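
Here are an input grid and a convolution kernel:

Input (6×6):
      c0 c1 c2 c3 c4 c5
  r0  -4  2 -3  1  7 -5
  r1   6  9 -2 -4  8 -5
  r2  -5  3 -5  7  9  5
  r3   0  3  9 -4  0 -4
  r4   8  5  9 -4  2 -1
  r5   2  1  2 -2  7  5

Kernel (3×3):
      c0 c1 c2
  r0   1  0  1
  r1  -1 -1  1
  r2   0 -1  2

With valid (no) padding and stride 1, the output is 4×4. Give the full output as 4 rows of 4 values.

Output[0,0]: The receptive field on the input at this output position is [-4 2 -3 / 6 9 -2 / -5 3 -5]. Elementwise product with the kernel and sum: -4·1 + -3·1 + 6·-1 + 9·-1 + -2·1 + 3·-1 + -5·2.
Output[0,1]: The receptive field on the input at this output position is [2 -3 1 / 9 -2 -4 / 3 -5 7]. Elementwise product with the kernel and sum: 2·1 + 1·1 + 9·-1 + -2·-1 + -4·1 + -5·-1 + 7·2.

-37 11 29 -12
16 -3 17 -28
9 -23 7 8
8 -25 22 -4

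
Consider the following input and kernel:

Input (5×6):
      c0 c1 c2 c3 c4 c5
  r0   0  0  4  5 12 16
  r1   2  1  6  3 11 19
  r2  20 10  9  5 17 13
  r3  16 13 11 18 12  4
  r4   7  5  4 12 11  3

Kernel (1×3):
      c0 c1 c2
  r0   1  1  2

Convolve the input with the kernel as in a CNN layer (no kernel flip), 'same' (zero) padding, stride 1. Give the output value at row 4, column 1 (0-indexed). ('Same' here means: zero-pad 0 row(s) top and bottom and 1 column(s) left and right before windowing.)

The receptive field on the zero-padded input at this output position is [7 5 4]. Elementwise product with the kernel and sum: 7·1 + 5·1 + 4·2.

20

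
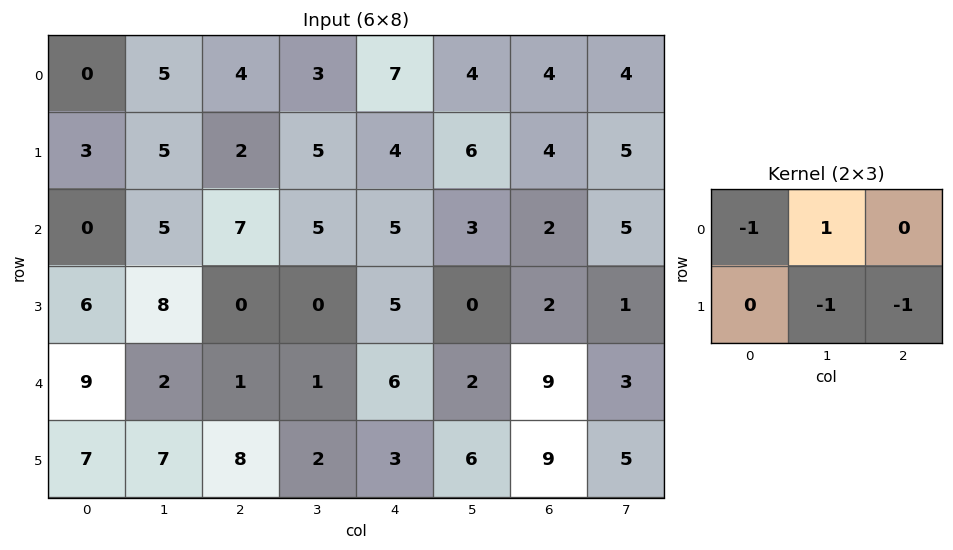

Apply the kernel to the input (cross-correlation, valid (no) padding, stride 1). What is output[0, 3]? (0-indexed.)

The receptive field on the input at this output position is [3 7 4 / 5 4 6]. Elementwise product with the kernel and sum: 3·-1 + 7·1 + 4·-1 + 6·-1.

-6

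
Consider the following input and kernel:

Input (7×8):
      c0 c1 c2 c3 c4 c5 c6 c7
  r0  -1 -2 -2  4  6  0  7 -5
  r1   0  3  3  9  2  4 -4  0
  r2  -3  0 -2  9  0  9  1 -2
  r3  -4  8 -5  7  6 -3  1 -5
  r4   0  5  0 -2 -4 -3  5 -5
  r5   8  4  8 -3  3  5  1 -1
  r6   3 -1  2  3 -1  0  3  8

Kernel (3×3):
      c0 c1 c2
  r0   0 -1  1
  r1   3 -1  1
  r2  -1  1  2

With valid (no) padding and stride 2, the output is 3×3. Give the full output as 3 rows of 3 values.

Output[0,0]: The receptive field on the input at this output position is [-1 -2 -2 / 0 3 3 / -3 0 -2]. Elementwise product with the kernel and sum: -2·-1 + -2·1 + 0·3 + 3·-1 + 3·1 + -3·-1 + 0·1 + -2·2.
Output[0,1]: The receptive field on the input at this output position is [-2 4 6 / 3 9 2 / -2 9 0]. Elementwise product with the kernel and sum: 4·-1 + 6·1 + 3·3 + 9·-1 + 2·1 + -2·-1 + 9·1 + 0·2.

-1 15 16
-22 -35 25
23 27 20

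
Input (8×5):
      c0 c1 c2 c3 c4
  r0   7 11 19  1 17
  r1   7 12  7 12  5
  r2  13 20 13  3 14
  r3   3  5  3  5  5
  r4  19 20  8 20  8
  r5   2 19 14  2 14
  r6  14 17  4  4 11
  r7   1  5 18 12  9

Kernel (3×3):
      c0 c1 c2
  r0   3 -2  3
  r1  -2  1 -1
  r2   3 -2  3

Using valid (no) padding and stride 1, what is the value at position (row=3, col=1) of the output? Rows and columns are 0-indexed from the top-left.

7

The receptive field on the input at this output position is [5 3 5 / 20 8 20 / 19 14 2]. Elementwise product with the kernel and sum: 5·3 + 3·-2 + 5·3 + 20·-2 + 8·1 + 20·-1 + 19·3 + 14·-2 + 2·3.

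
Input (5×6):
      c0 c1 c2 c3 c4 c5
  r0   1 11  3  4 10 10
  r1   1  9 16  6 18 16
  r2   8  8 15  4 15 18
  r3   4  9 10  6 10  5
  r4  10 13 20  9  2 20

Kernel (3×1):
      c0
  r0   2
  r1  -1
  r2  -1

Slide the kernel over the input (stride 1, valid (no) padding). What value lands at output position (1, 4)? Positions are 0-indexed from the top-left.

11

The receptive field on the input at this output position is [18 / 15 / 10]. Elementwise product with the kernel and sum: 18·2 + 15·-1 + 10·-1.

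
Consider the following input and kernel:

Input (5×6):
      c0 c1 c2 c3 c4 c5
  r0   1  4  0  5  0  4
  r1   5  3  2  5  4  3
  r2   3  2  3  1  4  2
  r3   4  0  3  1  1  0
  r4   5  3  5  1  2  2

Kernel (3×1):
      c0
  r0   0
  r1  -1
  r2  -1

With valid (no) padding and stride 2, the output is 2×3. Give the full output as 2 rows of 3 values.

Output[0,0]: The receptive field on the input at this output position is [1 / 5 / 3]. Elementwise product with the kernel and sum: 5·-1 + 3·-1.
Output[0,1]: The receptive field on the input at this output position is [0 / 2 / 3]. Elementwise product with the kernel and sum: 2·-1 + 3·-1.

-8 -5 -8
-9 -8 -3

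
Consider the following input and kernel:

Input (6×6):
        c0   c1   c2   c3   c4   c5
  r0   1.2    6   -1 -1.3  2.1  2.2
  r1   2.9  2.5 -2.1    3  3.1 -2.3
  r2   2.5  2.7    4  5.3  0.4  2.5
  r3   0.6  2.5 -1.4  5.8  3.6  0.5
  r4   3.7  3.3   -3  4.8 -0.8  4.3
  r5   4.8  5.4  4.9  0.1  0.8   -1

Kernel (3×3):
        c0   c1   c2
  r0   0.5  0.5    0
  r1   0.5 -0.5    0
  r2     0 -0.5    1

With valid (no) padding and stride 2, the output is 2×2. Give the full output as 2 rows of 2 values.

6.45 -5.95
-3 -2.15

Output[0,0]: The receptive field on the input at this output position is [1.2 6 -1 / 2.9 2.5 -2.1 / 2.5 2.7 4]. Elementwise product with the kernel and sum: 1.2·0.5 + 6·0.5 + 2.9·0.5 + 2.5·-0.5 + 2.7·-0.5 + 4·1.
Output[0,1]: The receptive field on the input at this output position is [-1 -1.3 2.1 / -2.1 3 3.1 / 4 5.3 0.4]. Elementwise product with the kernel and sum: -1·0.5 + -1.3·0.5 + -2.1·0.5 + 3·-0.5 + 5.3·-0.5 + 0.4·1.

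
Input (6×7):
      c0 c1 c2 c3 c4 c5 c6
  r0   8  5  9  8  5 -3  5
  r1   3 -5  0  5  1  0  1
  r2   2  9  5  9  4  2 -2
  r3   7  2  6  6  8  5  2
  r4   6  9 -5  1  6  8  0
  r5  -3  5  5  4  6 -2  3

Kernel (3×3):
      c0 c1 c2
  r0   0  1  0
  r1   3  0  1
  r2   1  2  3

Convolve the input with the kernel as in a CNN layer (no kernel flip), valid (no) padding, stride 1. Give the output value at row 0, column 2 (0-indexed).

44

The receptive field on the input at this output position is [9 8 5 / 0 5 1 / 5 9 4]. Elementwise product with the kernel and sum: 8·1 + 0·3 + 1·1 + 5·1 + 9·2 + 4·3.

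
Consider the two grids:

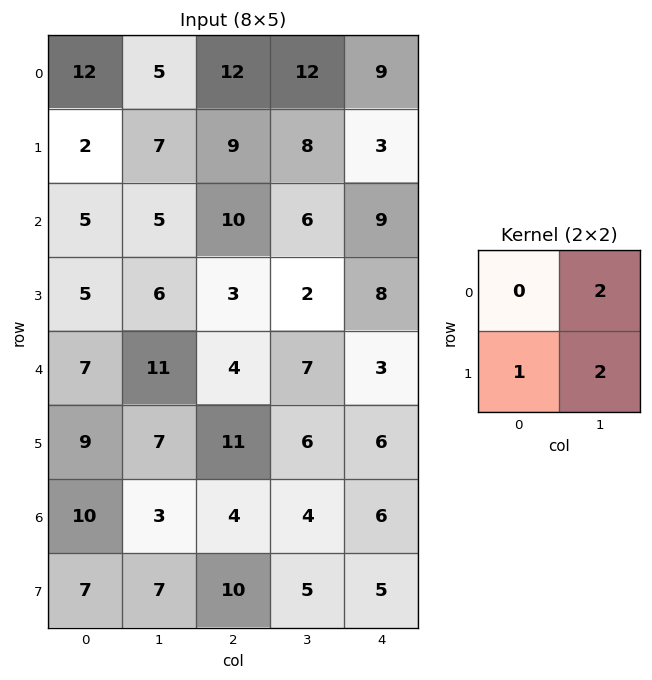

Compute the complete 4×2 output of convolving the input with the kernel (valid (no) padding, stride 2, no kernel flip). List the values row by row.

Output[0,0]: The receptive field on the input at this output position is [12 5 / 2 7]. Elementwise product with the kernel and sum: 5·2 + 2·1 + 7·2.
Output[0,1]: The receptive field on the input at this output position is [12 12 / 9 8]. Elementwise product with the kernel and sum: 12·2 + 9·1 + 8·2.

26 49
27 19
45 37
27 28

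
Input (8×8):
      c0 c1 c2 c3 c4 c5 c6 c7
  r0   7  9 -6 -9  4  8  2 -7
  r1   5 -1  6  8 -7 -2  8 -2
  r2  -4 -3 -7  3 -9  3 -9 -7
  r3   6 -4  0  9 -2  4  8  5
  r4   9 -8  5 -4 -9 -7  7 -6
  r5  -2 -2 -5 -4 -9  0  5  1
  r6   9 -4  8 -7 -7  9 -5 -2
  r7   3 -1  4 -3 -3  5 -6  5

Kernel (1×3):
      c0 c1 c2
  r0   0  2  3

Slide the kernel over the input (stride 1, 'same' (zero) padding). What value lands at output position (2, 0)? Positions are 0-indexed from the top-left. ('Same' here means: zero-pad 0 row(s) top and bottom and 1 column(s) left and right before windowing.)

The receptive field on the zero-padded input at this output position is [0 -4 -3]. Elementwise product with the kernel and sum: -4·2 + -3·3.

-17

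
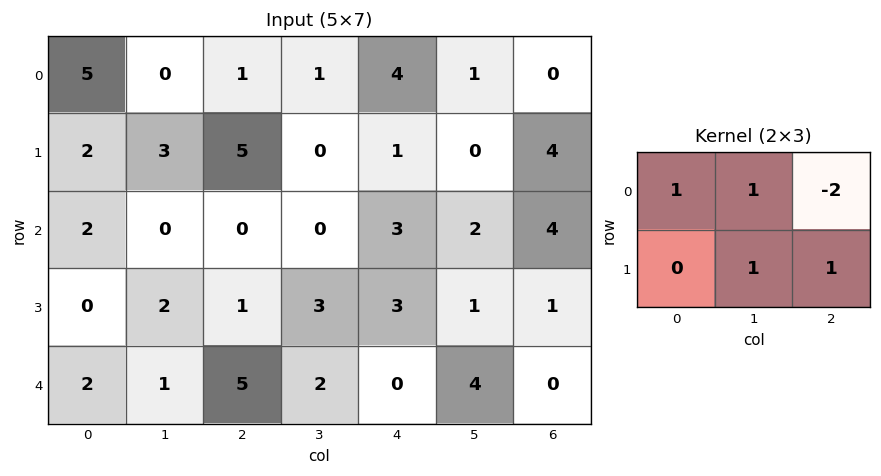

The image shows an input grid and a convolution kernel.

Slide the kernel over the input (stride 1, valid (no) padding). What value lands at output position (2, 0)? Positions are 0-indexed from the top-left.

5

The receptive field on the input at this output position is [2 0 0 / 0 2 1]. Elementwise product with the kernel and sum: 2·1 + 0·1 + 0·-2 + 2·1 + 1·1.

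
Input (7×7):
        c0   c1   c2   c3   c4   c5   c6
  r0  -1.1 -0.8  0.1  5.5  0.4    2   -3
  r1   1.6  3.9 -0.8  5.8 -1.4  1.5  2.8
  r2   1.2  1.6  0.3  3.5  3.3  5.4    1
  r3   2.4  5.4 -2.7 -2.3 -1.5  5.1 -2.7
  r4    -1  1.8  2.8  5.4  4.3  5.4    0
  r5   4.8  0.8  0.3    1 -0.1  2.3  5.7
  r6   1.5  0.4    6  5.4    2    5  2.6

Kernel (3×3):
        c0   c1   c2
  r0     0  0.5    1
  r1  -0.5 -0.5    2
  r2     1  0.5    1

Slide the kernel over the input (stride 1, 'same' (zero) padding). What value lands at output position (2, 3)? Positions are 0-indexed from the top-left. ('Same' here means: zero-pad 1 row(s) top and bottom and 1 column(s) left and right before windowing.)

0.85

The receptive field on the zero-padded input at this output position is [-0.8 5.8 -1.4 / 0.3 3.5 3.3 / -2.7 -2.3 -1.5]. Elementwise product with the kernel and sum: 5.8·0.5 + -1.4·1 + 0.3·-0.5 + 3.5·-0.5 + 3.3·2 + -2.7·1 + -2.3·0.5 + -1.5·1.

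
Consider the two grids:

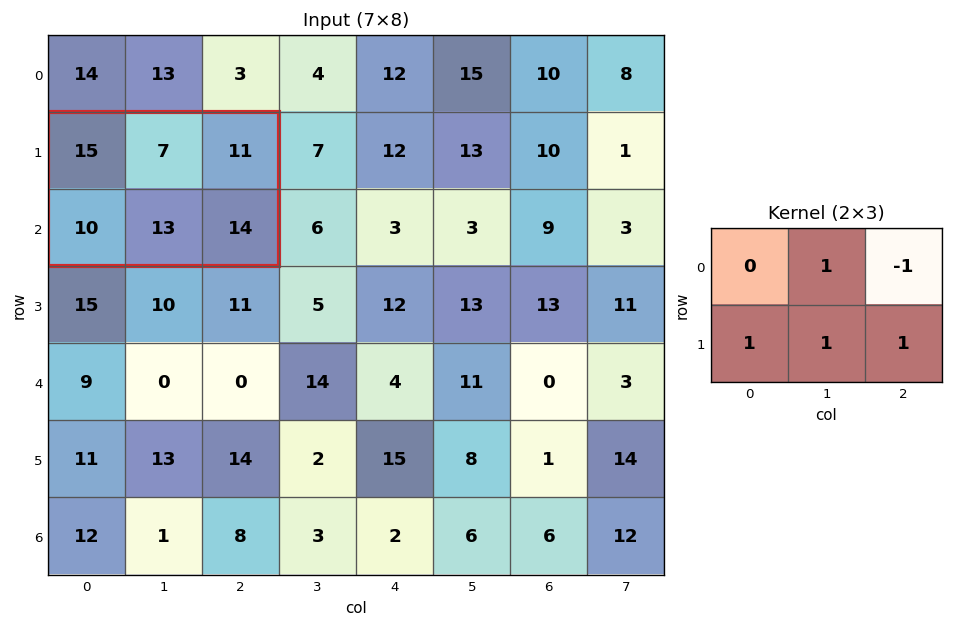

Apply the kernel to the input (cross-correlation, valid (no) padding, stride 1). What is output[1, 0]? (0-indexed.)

33

The receptive field on the input at this output position is [15 7 11 / 10 13 14]. Elementwise product with the kernel and sum: 7·1 + 11·-1 + 10·1 + 13·1 + 14·1.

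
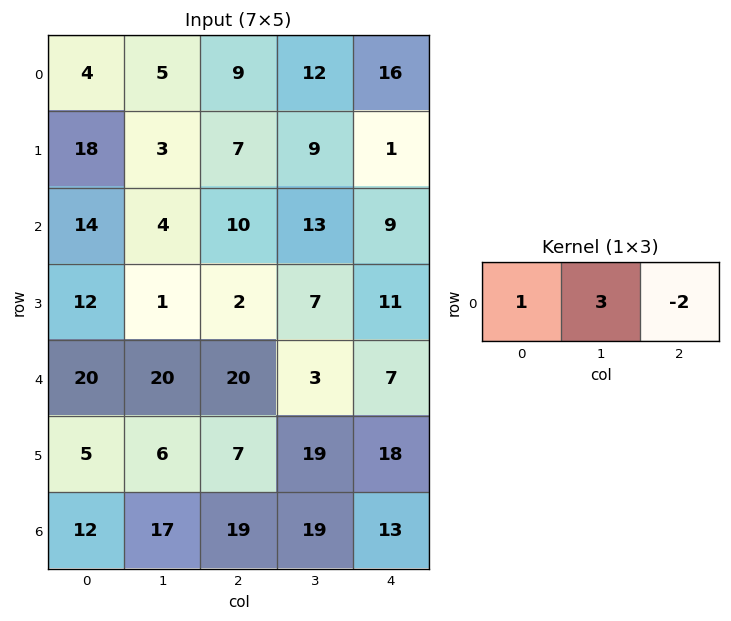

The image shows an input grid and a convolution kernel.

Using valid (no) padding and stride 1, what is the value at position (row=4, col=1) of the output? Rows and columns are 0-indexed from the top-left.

74

The receptive field on the input at this output position is [20 20 3]. Elementwise product with the kernel and sum: 20·1 + 20·3 + 3·-2.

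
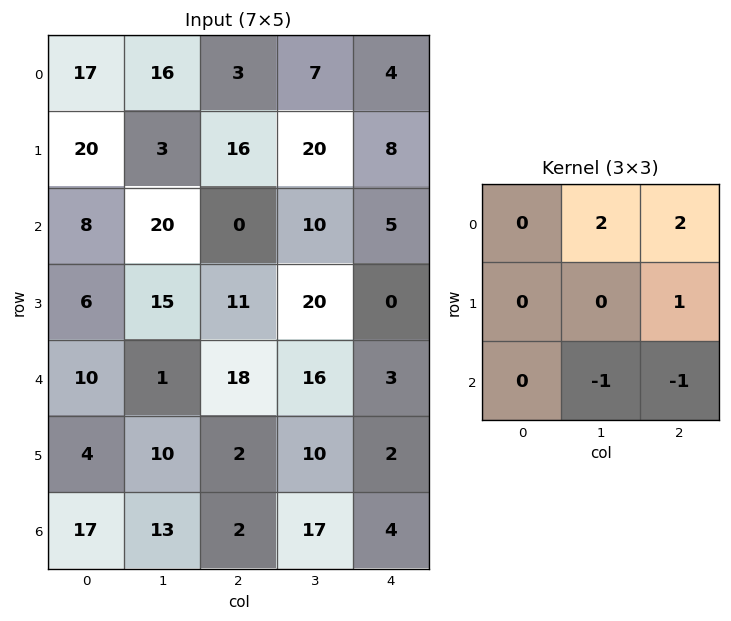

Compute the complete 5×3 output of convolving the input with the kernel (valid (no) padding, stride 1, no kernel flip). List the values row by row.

Output[0,0]: The receptive field on the input at this output position is [17 16 3 / 20 3 16 / 8 20 0]. Elementwise product with the kernel and sum: 16·2 + 3·2 + 16·1 + 20·-1 + 0·-1.

34 30 15
12 51 41
32 6 11
58 66 31
25 59 19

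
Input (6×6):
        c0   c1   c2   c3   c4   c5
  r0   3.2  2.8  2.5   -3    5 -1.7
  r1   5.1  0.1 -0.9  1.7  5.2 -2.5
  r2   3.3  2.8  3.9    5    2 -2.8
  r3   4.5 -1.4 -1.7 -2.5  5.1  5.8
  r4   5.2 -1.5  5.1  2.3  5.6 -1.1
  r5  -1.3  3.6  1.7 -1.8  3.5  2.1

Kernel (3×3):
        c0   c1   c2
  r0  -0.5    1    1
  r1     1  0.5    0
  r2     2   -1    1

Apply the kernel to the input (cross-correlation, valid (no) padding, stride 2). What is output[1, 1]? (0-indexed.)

15.6

The receptive field on the input at this output position is [3.9 5 2 / -1.7 -2.5 5.1 / 5.1 2.3 5.6]. Elementwise product with the kernel and sum: 3.9·-0.5 + 5·1 + 2·1 + -1.7·1 + -2.5·0.5 + 5.1·2 + 2.3·-1 + 5.6·1.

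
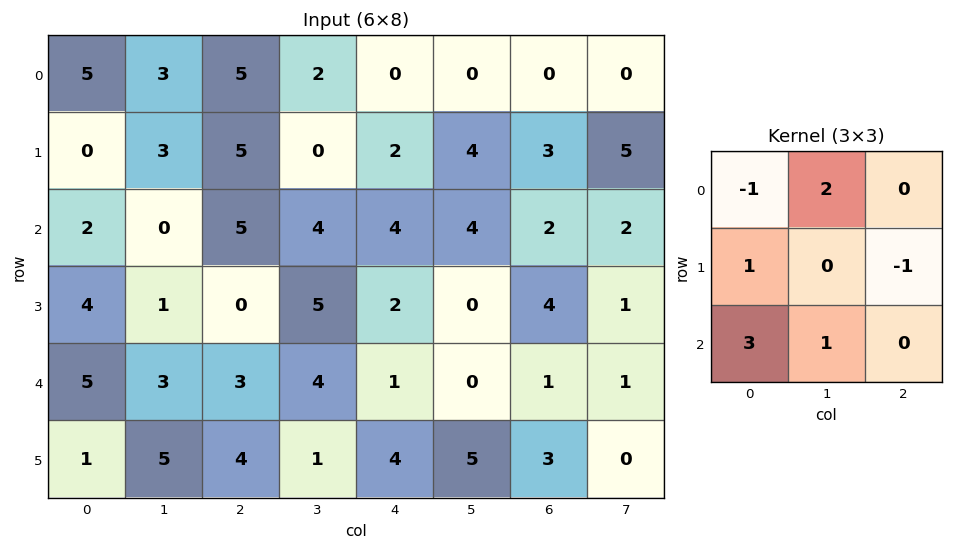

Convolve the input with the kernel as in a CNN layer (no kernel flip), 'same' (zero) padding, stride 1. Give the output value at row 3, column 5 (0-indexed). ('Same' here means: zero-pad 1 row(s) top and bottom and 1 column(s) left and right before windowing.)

5

The receptive field on the zero-padded input at this output position is [4 4 2 / 2 0 4 / 1 0 1]. Elementwise product with the kernel and sum: 4·-1 + 4·2 + 2·1 + 4·-1 + 1·3 + 0·1.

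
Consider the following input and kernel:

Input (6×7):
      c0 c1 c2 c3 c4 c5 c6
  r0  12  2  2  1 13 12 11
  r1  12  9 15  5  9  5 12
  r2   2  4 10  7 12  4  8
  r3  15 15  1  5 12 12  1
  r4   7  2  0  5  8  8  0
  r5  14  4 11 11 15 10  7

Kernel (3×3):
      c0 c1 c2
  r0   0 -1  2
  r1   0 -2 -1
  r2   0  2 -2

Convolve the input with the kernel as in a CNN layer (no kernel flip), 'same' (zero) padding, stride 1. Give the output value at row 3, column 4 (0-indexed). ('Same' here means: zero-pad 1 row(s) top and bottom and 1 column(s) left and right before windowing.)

The receptive field on the zero-padded input at this output position is [7 12 4 / 5 12 12 / 5 8 8]. Elementwise product with the kernel and sum: 12·-1 + 4·2 + 12·-2 + 12·-1 + 8·2 + 8·-2.

-40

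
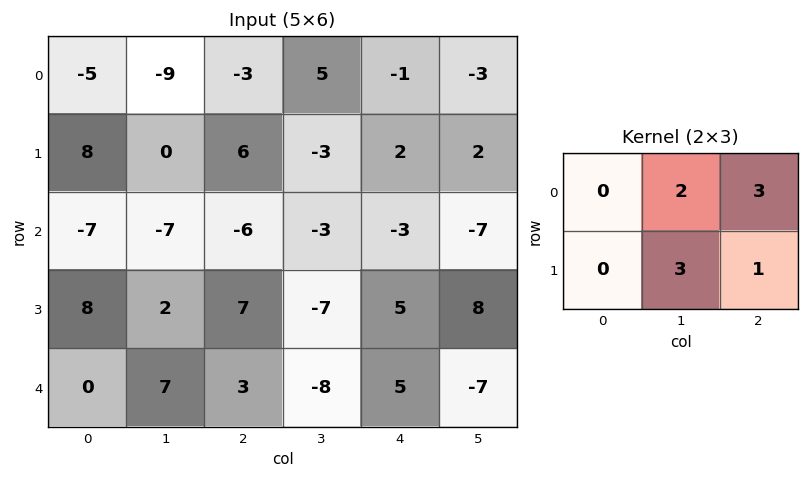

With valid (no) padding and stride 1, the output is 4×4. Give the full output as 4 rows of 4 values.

-21 24 0 -3
-9 -18 -12 -6
-19 -7 -31 -4
49 -6 -18 42

Output[0,0]: The receptive field on the input at this output position is [-5 -9 -3 / 8 0 6]. Elementwise product with the kernel and sum: -9·2 + -3·3 + 0·3 + 6·1.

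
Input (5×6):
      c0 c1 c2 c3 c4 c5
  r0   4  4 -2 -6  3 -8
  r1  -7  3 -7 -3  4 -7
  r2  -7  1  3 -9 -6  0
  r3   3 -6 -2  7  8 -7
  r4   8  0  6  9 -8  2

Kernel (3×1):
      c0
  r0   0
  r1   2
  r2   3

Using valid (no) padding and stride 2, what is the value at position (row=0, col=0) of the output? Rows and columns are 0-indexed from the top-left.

-35

The receptive field on the input at this output position is [4 / -7 / -7]. Elementwise product with the kernel and sum: -7·2 + -7·3.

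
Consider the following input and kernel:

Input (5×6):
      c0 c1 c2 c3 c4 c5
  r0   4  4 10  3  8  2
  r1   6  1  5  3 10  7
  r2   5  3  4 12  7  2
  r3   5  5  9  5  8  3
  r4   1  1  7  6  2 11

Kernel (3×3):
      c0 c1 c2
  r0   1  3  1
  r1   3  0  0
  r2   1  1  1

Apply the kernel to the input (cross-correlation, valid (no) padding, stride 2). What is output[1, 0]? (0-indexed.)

The receptive field on the input at this output position is [5 3 4 / 5 5 9 / 1 1 7]. Elementwise product with the kernel and sum: 5·1 + 3·3 + 4·1 + 5·3 + 1·1 + 1·1 + 7·1.

42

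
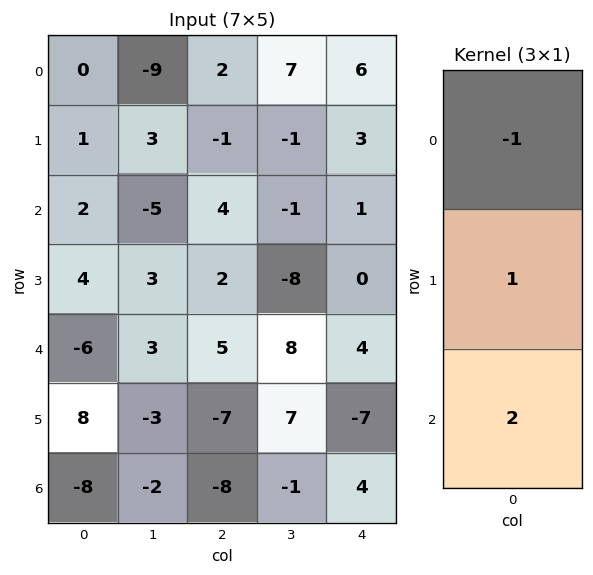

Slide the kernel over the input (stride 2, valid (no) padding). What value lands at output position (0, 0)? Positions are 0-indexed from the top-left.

The receptive field on the input at this output position is [0 / 1 / 2]. Elementwise product with the kernel and sum: 0·-1 + 1·1 + 2·2.

5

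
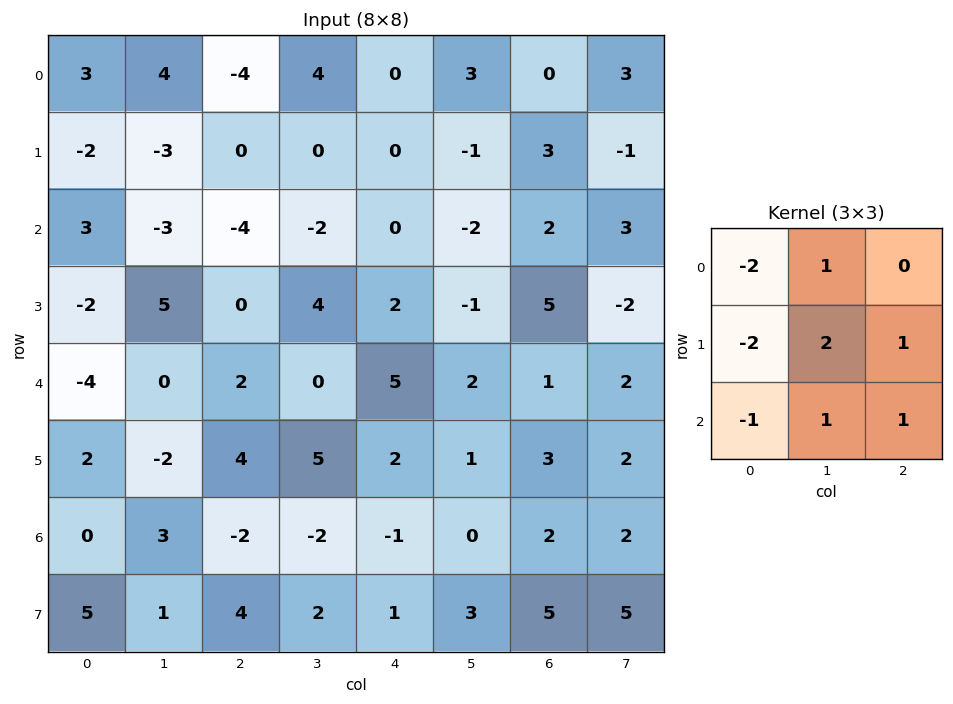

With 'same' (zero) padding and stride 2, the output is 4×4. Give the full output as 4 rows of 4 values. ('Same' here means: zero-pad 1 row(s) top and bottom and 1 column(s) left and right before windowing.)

5 -9 -6 0
4 1 -1 20
-10 5 4 11
11 1 -4 14

Output[0,0]: The receptive field on the zero-padded input at this output position is [0 0 0 / 0 3 4 / 0 -2 -3]. Elementwise product with the kernel and sum: 0·-2 + 0·1 + 0·-2 + 3·2 + 4·1 + 0·-1 + -2·1 + -3·1.
Output[0,1]: The receptive field on the zero-padded input at this output position is [0 0 0 / 4 -4 4 / -3 0 0]. Elementwise product with the kernel and sum: 0·-2 + 0·1 + 4·-2 + -4·2 + 4·1 + -3·-1 + 0·1 + 0·1.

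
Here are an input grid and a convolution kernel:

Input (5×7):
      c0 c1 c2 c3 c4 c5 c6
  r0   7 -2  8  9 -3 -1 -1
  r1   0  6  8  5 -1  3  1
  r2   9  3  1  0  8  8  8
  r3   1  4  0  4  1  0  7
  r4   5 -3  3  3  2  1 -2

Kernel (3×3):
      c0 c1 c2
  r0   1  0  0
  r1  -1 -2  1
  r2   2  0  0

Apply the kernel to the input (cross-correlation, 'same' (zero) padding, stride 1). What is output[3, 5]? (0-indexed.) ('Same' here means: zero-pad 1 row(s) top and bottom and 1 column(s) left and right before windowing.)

18

The receptive field on the zero-padded input at this output position is [8 8 8 / 1 0 7 / 2 1 -2]. Elementwise product with the kernel and sum: 8·1 + 1·-1 + 0·-2 + 7·1 + 2·2.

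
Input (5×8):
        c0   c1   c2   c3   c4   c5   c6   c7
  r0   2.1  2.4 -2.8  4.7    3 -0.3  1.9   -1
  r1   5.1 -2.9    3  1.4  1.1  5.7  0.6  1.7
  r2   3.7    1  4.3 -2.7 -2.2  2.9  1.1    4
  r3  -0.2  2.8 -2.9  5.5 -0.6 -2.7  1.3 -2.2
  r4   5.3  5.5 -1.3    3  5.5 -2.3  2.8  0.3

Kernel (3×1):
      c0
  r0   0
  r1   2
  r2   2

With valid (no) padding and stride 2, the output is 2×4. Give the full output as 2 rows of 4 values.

17.6 14.6 -2.2 3.4
10.2 -8.4 9.8 8.2

Output[0,0]: The receptive field on the input at this output position is [2.1 / 5.1 / 3.7]. Elementwise product with the kernel and sum: 5.1·2 + 3.7·2.
Output[0,1]: The receptive field on the input at this output position is [-2.8 / 3 / 4.3]. Elementwise product with the kernel and sum: 3·2 + 4.3·2.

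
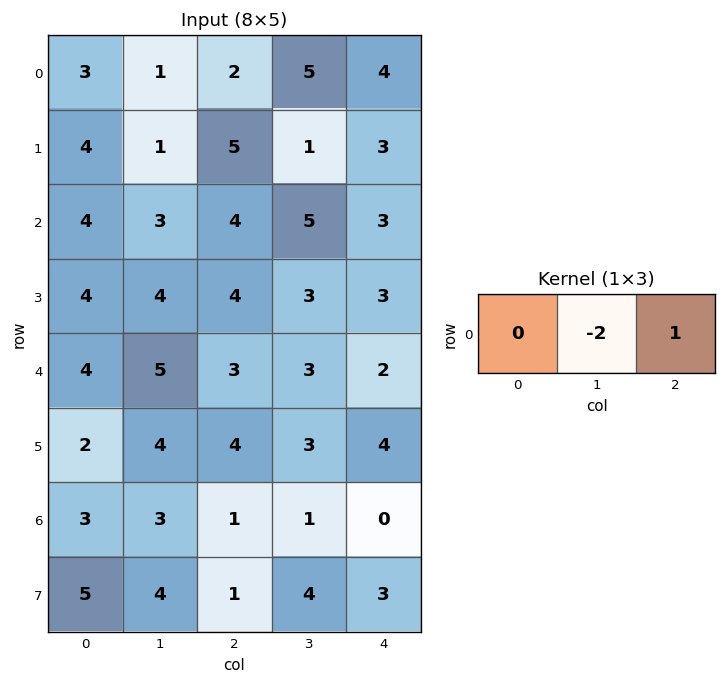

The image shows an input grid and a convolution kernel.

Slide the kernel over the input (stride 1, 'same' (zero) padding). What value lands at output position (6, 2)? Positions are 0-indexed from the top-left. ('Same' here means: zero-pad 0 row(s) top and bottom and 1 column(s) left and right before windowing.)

-1

The receptive field on the zero-padded input at this output position is [3 1 1]. Elementwise product with the kernel and sum: 1·-2 + 1·1.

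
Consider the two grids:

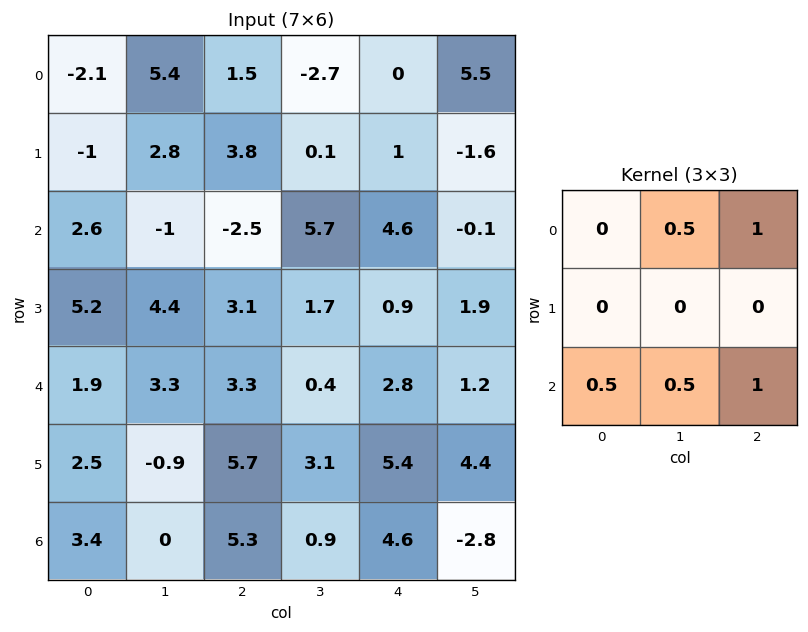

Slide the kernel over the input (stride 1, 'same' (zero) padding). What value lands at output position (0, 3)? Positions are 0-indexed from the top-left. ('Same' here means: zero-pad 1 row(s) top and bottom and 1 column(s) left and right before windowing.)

2.95

The receptive field on the zero-padded input at this output position is [0 0 0 / 1.5 -2.7 0 / 3.8 0.1 1]. Elementwise product with the kernel and sum: 0·0.5 + 0·1 + 3.8·0.5 + 0.1·0.5 + 1·1.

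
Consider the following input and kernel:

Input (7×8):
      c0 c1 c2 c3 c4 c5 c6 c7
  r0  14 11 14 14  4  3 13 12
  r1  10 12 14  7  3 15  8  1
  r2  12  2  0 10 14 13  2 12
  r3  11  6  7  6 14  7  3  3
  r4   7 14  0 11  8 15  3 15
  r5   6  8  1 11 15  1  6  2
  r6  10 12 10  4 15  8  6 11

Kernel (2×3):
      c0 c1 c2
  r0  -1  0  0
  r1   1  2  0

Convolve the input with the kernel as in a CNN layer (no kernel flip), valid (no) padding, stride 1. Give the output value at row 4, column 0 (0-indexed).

The receptive field on the input at this output position is [7 14 0 / 6 8 1]. Elementwise product with the kernel and sum: 7·-1 + 6·1 + 8·2.

15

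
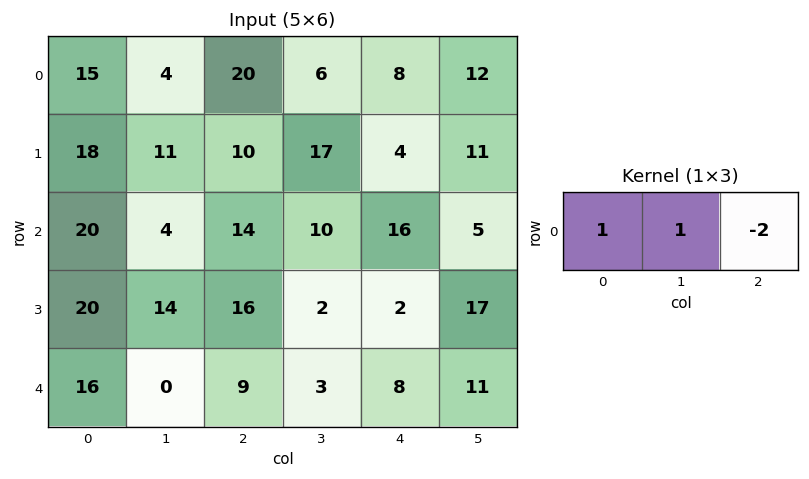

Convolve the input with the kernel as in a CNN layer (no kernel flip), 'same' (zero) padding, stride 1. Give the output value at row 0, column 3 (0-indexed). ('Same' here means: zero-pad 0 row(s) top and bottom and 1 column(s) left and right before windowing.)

The receptive field on the zero-padded input at this output position is [20 6 8]. Elementwise product with the kernel and sum: 20·1 + 6·1 + 8·-2.

10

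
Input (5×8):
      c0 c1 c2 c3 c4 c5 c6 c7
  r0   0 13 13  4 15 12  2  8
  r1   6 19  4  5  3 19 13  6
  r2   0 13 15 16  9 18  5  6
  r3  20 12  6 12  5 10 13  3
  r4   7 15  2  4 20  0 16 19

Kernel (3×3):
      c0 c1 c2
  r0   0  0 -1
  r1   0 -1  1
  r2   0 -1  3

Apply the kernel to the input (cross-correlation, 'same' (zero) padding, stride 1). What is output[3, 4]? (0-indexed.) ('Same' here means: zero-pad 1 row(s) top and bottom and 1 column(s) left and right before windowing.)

-33

The receptive field on the zero-padded input at this output position is [16 9 18 / 12 5 10 / 4 20 0]. Elementwise product with the kernel and sum: 18·-1 + 5·-1 + 10·1 + 20·-1 + 0·3.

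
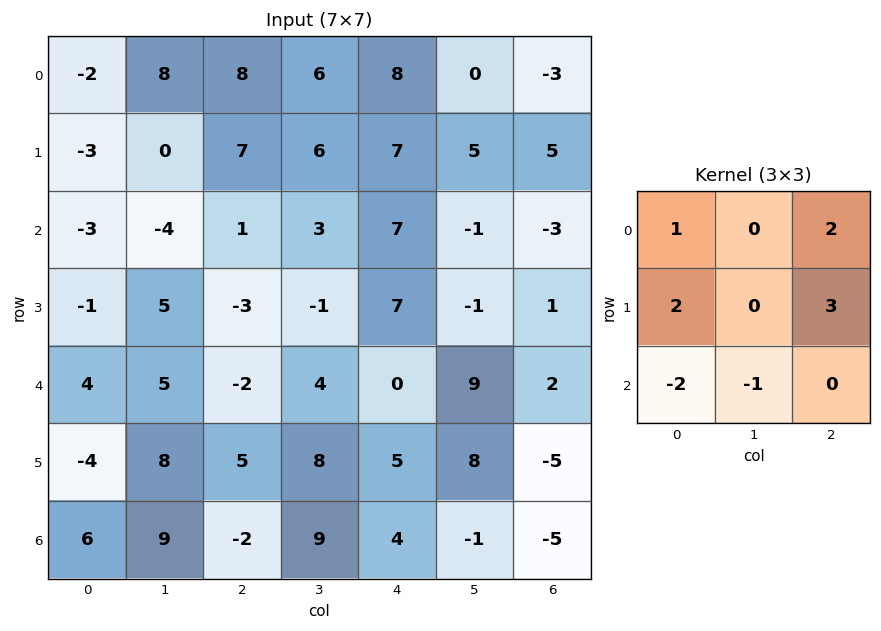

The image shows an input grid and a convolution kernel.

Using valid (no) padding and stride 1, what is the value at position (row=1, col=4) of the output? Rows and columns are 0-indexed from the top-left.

The receptive field on the input at this output position is [7 5 5 / 7 -1 -3 / 7 -1 1]. Elementwise product with the kernel and sum: 7·1 + 5·2 + 7·2 + -3·3 + 7·-2 + -1·-1.

9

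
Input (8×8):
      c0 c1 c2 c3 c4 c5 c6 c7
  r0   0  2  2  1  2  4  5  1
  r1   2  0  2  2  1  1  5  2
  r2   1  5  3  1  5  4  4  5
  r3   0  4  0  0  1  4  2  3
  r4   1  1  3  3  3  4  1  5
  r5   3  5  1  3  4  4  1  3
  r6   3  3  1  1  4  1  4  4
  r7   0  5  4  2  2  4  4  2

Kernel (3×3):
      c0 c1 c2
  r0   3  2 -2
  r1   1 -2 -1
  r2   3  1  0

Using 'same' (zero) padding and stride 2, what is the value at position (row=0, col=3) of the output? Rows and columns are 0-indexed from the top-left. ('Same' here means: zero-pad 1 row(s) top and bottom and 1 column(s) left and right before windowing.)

The receptive field on the zero-padded input at this output position is [0 0 0 / 4 5 1 / 1 5 2]. Elementwise product with the kernel and sum: 0·3 + 0·2 + 0·-2 + 4·1 + 5·-2 + 1·-1 + 1·3 + 5·1.

1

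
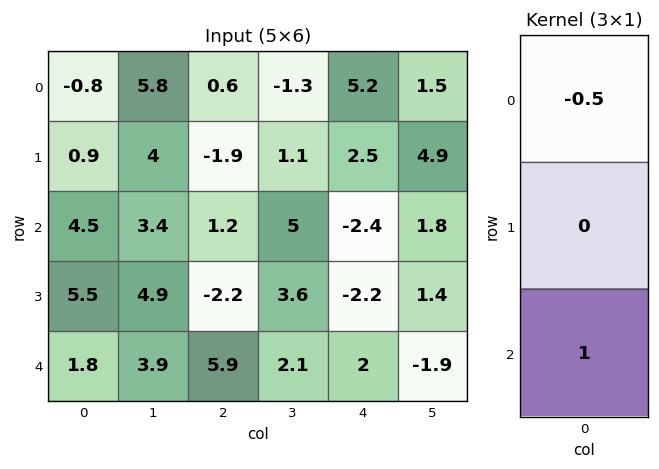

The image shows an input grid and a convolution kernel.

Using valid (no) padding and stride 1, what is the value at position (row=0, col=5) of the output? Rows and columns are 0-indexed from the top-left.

1.05

The receptive field on the input at this output position is [1.5 / 4.9 / 1.8]. Elementwise product with the kernel and sum: 1.5·-0.5 + 1.8·1.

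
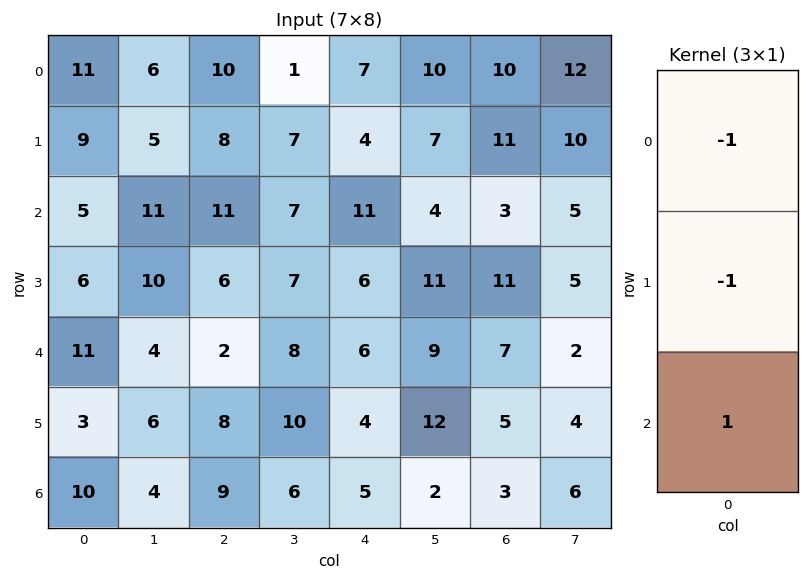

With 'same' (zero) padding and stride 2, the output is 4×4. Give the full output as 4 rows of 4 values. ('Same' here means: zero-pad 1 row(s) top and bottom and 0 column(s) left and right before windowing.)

Output[0,0]: The receptive field on the zero-padded input at this output position is [0 / 11 / 9]. Elementwise product with the kernel and sum: 0·-1 + 11·-1 + 9·1.
Output[0,1]: The receptive field on the zero-padded input at this output position is [0 / 10 / 8]. Elementwise product with the kernel and sum: 0·-1 + 10·-1 + 8·1.

-2 -2 -3 1
-8 -13 -9 -3
-14 0 -8 -13
-13 -17 -9 -8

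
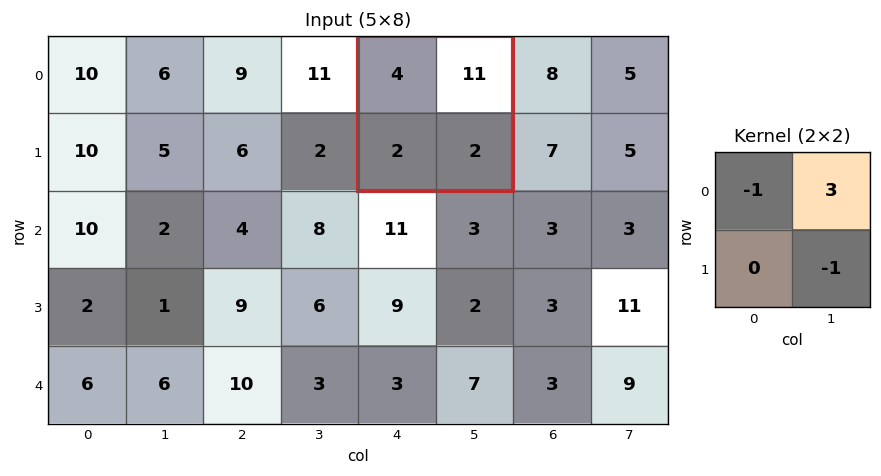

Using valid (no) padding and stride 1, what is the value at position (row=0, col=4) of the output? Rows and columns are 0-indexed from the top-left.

27

The receptive field on the input at this output position is [4 11 / 2 2]. Elementwise product with the kernel and sum: 4·-1 + 11·3 + 2·-1.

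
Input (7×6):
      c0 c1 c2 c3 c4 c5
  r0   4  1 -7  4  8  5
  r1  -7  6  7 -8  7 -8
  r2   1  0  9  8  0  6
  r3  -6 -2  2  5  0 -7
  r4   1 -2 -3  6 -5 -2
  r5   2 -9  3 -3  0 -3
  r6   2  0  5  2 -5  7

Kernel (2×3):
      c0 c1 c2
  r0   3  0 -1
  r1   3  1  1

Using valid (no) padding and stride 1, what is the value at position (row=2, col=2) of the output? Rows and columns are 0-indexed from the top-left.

The receptive field on the input at this output position is [9 8 0 / 2 5 0]. Elementwise product with the kernel and sum: 9·3 + 0·-1 + 2·3 + 5·1 + 0·1.

38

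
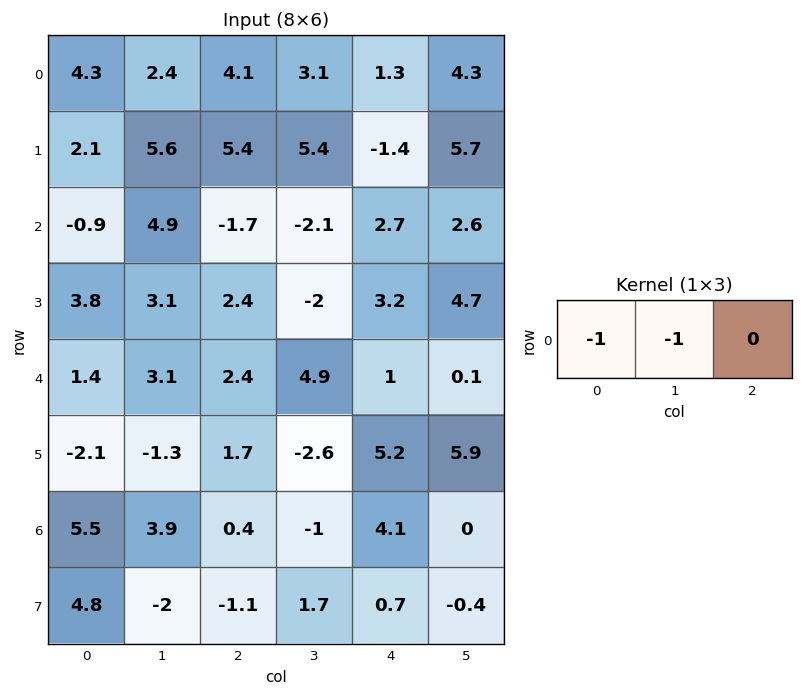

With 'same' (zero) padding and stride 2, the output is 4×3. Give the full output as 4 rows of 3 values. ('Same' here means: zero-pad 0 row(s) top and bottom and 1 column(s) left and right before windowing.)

Output[0,0]: The receptive field on the zero-padded input at this output position is [0 4.3 2.4]. Elementwise product with the kernel and sum: 0·-1 + 4.3·-1.
Output[0,1]: The receptive field on the zero-padded input at this output position is [2.4 4.1 3.1]. Elementwise product with the kernel and sum: 2.4·-1 + 4.1·-1.

-4.3 -6.5 -4.4
0.9 -3.2 -0.6
-1.4 -5.5 -5.9
-5.5 -4.3 -3.1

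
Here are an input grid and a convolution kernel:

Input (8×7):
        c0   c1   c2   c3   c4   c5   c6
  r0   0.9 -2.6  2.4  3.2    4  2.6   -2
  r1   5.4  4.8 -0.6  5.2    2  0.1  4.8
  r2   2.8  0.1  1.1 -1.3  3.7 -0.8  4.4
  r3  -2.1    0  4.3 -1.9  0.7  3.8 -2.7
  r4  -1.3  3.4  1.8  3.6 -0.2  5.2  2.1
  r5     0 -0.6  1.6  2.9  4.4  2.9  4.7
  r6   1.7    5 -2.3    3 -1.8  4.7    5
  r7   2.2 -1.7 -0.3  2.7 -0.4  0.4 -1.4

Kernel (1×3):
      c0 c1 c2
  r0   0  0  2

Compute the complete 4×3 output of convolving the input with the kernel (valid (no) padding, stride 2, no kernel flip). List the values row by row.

Output[0,0]: The receptive field on the input at this output position is [0.9 -2.6 2.4]. Elementwise product with the kernel and sum: 2.4·2.
Output[0,1]: The receptive field on the input at this output position is [2.4 3.2 4]. Elementwise product with the kernel and sum: 4·2.

4.8 8 -4
2.2 7.4 8.8
3.6 -0.4 4.2
-4.6 -3.6 10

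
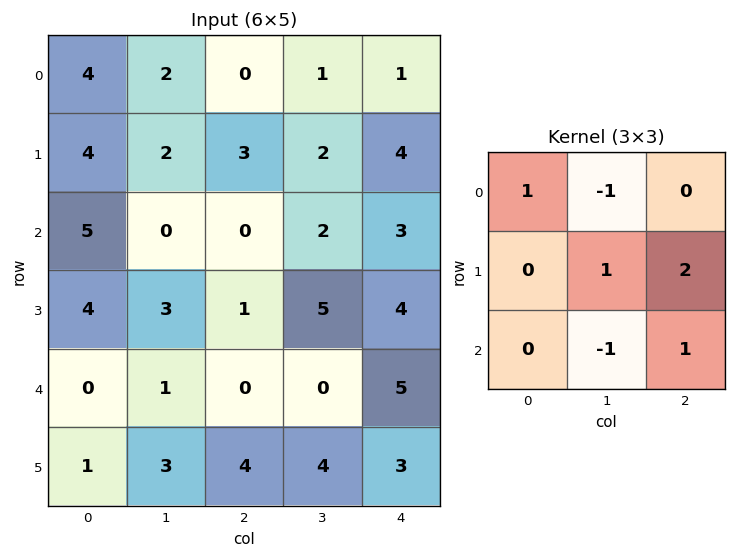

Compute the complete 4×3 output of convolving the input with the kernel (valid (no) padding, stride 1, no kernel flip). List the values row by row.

10 11 10
0 7 8
9 11 16
3 2 5

Output[0,0]: The receptive field on the input at this output position is [4 2 0 / 4 2 3 / 5 0 0]. Elementwise product with the kernel and sum: 4·1 + 2·-1 + 2·1 + 3·2 + 0·-1 + 0·1.
Output[0,1]: The receptive field on the input at this output position is [2 0 1 / 2 3 2 / 0 0 2]. Elementwise product with the kernel and sum: 2·1 + 0·-1 + 3·1 + 2·2 + 0·-1 + 2·1.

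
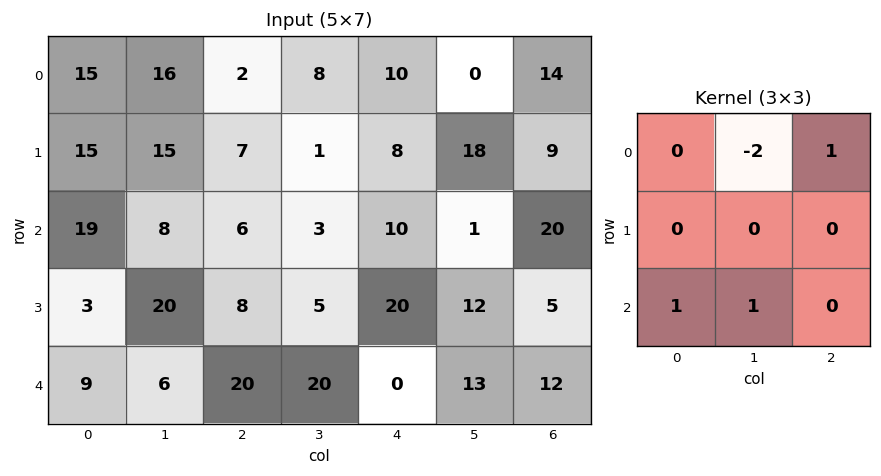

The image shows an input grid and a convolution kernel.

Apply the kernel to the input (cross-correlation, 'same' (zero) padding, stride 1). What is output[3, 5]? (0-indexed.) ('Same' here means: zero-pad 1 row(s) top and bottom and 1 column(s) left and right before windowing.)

The receptive field on the zero-padded input at this output position is [10 1 20 / 20 12 5 / 0 13 12]. Elementwise product with the kernel and sum: 1·-2 + 20·1 + 0·1 + 13·1.

31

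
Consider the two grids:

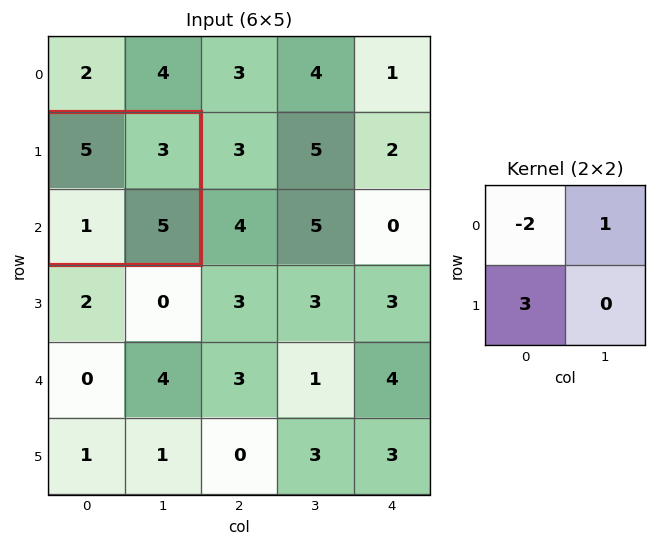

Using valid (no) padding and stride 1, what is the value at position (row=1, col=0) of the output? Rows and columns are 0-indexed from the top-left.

-4

The receptive field on the input at this output position is [5 3 / 1 5]. Elementwise product with the kernel and sum: 5·-2 + 3·1 + 1·3.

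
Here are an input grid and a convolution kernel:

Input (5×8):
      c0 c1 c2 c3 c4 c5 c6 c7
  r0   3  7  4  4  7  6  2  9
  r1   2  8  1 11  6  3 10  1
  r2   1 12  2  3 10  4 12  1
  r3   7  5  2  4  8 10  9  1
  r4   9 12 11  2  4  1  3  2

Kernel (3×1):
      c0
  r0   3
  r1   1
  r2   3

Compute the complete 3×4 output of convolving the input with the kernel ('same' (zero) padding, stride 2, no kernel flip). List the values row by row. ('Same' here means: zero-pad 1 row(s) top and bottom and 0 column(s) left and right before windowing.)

Output[0,0]: The receptive field on the zero-padded input at this output position is [0 / 3 / 2]. Elementwise product with the kernel and sum: 0·3 + 3·1 + 2·3.

9 7 25 32
28 11 52 69
30 17 28 30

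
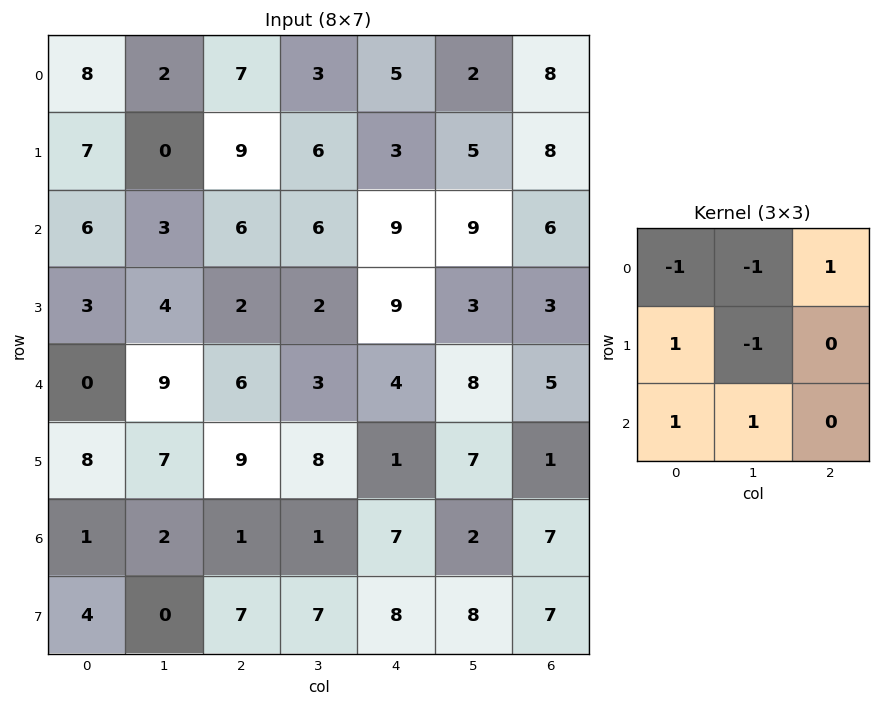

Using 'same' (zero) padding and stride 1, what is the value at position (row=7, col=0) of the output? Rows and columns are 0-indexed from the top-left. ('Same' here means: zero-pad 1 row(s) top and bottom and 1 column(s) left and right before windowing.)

The receptive field on the zero-padded input at this output position is [0 1 2 / 0 4 0 / 0 0 0]. Elementwise product with the kernel and sum: 0·-1 + 1·-1 + 2·1 + 0·1 + 4·-1 + 0·1 + 0·1.

-3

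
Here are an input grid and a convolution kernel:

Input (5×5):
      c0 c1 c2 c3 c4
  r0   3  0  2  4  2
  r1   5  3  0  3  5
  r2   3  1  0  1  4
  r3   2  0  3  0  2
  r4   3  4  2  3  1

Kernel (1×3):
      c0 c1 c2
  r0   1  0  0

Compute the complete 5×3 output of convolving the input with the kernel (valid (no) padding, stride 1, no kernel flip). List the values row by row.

3 0 2
5 3 0
3 1 0
2 0 3
3 4 2

Output[0,0]: The receptive field on the input at this output position is [3 0 2]. Elementwise product with the kernel and sum: 3·1.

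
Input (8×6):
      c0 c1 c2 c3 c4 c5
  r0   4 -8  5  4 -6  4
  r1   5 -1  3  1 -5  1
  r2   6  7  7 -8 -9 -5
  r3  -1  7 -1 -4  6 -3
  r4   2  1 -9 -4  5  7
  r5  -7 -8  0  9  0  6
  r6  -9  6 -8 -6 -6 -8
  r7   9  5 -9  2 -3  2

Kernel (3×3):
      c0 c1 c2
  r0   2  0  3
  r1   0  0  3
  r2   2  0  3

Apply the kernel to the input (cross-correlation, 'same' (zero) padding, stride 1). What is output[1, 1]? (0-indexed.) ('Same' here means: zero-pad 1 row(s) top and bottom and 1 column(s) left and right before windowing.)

The receptive field on the zero-padded input at this output position is [4 -8 5 / 5 -1 3 / 6 7 7]. Elementwise product with the kernel and sum: 4·2 + 5·3 + 3·3 + 6·2 + 7·3.

65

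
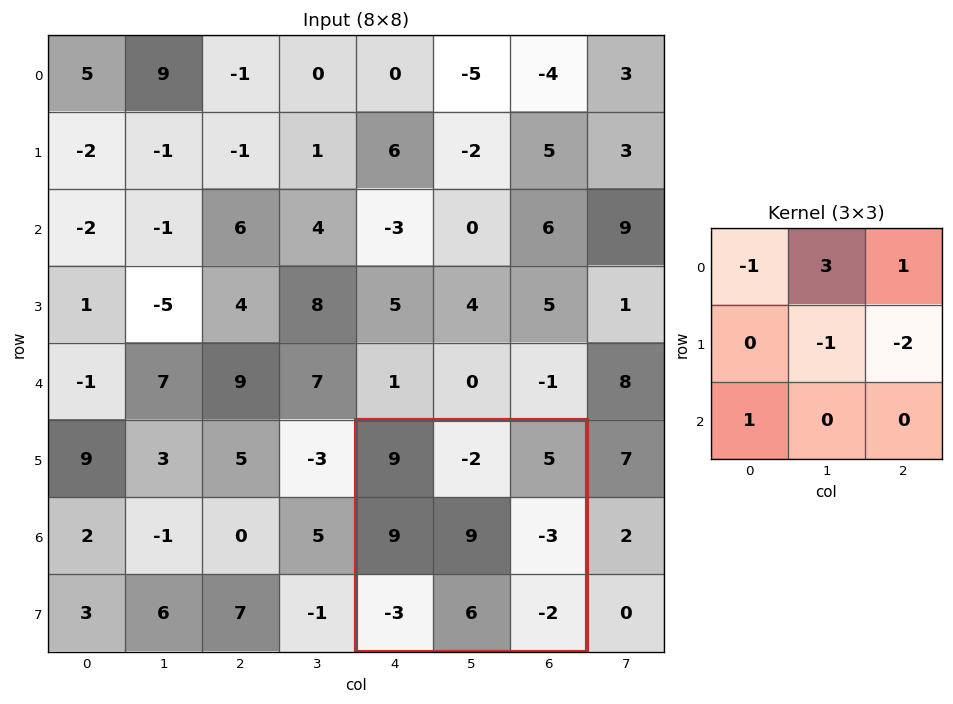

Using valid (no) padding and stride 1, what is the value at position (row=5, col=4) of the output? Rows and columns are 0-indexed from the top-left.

-16

The receptive field on the input at this output position is [9 -2 5 / 9 9 -3 / -3 6 -2]. Elementwise product with the kernel and sum: 9·-1 + -2·3 + 5·1 + 9·-1 + -3·-2 + -3·1.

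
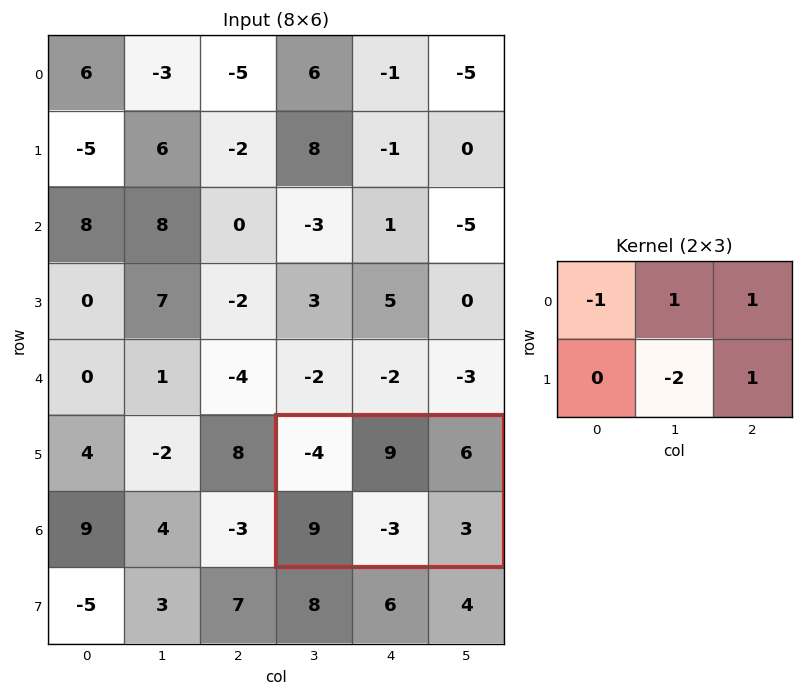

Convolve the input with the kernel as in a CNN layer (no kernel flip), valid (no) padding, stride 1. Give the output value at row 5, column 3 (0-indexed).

28

The receptive field on the input at this output position is [-4 9 6 / 9 -3 3]. Elementwise product with the kernel and sum: -4·-1 + 9·1 + 6·1 + -3·-2 + 3·1.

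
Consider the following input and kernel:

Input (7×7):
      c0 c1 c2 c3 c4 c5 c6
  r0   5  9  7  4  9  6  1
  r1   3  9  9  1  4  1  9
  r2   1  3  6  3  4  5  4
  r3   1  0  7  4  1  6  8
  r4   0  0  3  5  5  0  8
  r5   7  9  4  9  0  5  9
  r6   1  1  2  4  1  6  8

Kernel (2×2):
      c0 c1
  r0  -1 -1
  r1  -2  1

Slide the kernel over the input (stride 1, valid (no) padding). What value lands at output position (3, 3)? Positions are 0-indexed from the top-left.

-10

The receptive field on the input at this output position is [4 1 / 5 5]. Elementwise product with the kernel and sum: 4·-1 + 1·-1 + 5·-2 + 5·1.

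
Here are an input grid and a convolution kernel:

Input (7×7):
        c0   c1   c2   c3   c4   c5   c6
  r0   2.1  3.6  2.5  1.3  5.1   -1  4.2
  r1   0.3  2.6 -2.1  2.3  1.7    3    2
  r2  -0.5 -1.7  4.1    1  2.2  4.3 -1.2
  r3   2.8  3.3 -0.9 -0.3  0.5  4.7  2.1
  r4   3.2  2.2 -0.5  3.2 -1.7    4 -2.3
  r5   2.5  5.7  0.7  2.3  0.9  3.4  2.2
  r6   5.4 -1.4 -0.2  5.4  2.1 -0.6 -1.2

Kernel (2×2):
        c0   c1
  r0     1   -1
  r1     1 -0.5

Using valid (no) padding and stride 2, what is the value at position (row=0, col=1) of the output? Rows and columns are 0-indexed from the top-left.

The receptive field on the input at this output position is [2.5 1.3 / -2.1 2.3]. Elementwise product with the kernel and sum: 2.5·1 + 1.3·-1 + -2.1·1 + 2.3·-0.5.

-2.05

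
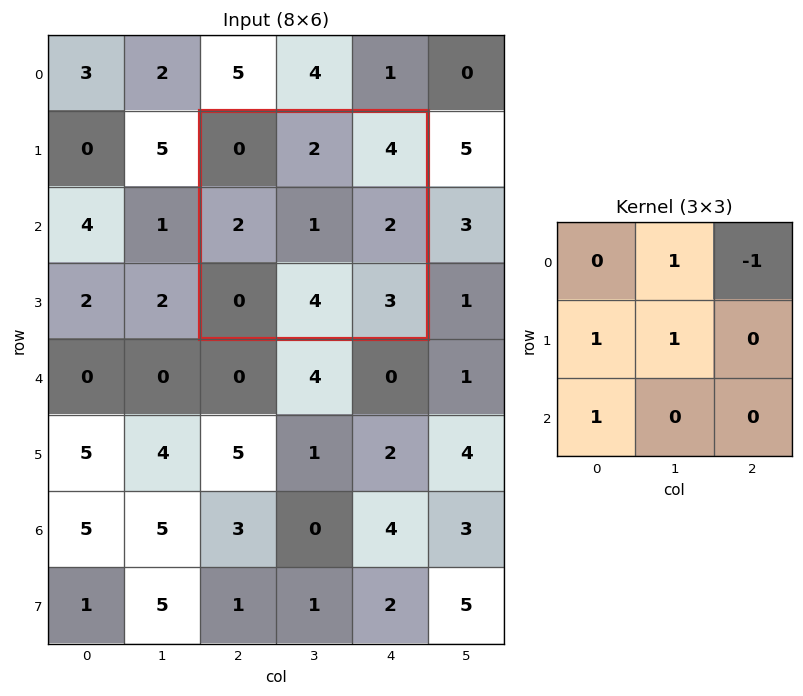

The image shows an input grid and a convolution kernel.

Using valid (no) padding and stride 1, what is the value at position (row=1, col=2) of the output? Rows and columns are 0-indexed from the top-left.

1

The receptive field on the input at this output position is [0 2 4 / 2 1 2 / 0 4 3]. Elementwise product with the kernel and sum: 2·1 + 4·-1 + 2·1 + 1·1 + 0·1.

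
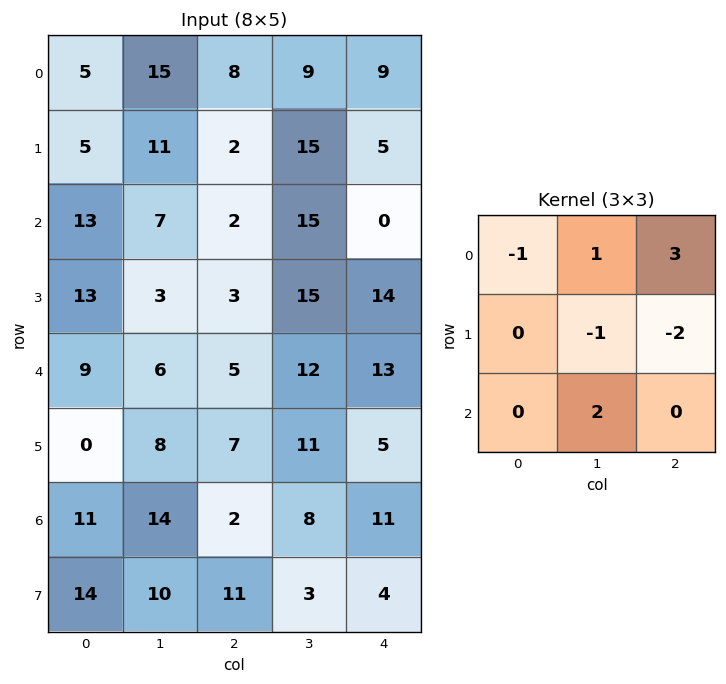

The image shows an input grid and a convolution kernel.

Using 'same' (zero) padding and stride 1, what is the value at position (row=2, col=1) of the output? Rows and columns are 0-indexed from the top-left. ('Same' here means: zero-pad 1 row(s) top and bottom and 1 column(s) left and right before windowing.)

7

The receptive field on the zero-padded input at this output position is [5 11 2 / 13 7 2 / 13 3 3]. Elementwise product with the kernel and sum: 5·-1 + 11·1 + 2·3 + 7·-1 + 2·-2 + 3·2.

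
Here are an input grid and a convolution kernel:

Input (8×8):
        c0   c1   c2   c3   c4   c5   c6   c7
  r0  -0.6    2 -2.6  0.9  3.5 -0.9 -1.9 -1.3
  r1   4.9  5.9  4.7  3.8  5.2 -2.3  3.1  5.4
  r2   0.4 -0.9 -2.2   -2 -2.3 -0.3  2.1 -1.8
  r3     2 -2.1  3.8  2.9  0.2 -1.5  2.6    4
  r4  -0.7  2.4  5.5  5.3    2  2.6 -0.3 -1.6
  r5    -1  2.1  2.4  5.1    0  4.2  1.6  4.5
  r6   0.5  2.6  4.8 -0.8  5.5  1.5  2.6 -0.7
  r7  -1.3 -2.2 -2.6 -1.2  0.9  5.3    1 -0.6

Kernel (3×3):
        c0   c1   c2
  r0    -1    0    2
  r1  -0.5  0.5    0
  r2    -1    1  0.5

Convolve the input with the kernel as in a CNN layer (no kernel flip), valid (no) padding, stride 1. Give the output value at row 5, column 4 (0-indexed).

The receptive field on the input at this output position is [0 4.2 1.6 / 5.5 1.5 2.6 / 0.9 5.3 1]. Elementwise product with the kernel and sum: 0·-1 + 1.6·2 + 5.5·-0.5 + 1.5·0.5 + 0.9·-1 + 5.3·1 + 1·0.5.

6.1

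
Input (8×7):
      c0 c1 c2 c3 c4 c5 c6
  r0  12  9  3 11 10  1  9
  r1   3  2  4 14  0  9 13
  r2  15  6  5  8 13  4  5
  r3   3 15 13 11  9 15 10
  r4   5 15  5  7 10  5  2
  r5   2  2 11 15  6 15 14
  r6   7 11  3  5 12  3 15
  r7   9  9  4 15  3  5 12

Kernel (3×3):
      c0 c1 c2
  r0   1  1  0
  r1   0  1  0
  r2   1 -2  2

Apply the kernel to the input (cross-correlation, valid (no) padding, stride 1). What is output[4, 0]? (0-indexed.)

13

The receptive field on the input at this output position is [5 15 5 / 2 2 11 / 7 11 3]. Elementwise product with the kernel and sum: 5·1 + 15·1 + 2·1 + 7·1 + 11·-2 + 3·2.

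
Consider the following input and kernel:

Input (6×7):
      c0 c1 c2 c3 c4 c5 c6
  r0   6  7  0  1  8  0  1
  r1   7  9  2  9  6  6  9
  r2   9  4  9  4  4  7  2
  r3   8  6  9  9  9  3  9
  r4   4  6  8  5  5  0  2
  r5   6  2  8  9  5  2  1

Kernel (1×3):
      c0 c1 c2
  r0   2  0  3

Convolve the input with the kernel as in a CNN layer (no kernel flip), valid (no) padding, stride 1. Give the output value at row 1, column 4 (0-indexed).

The receptive field on the input at this output position is [6 6 9]. Elementwise product with the kernel and sum: 6·2 + 9·3.

39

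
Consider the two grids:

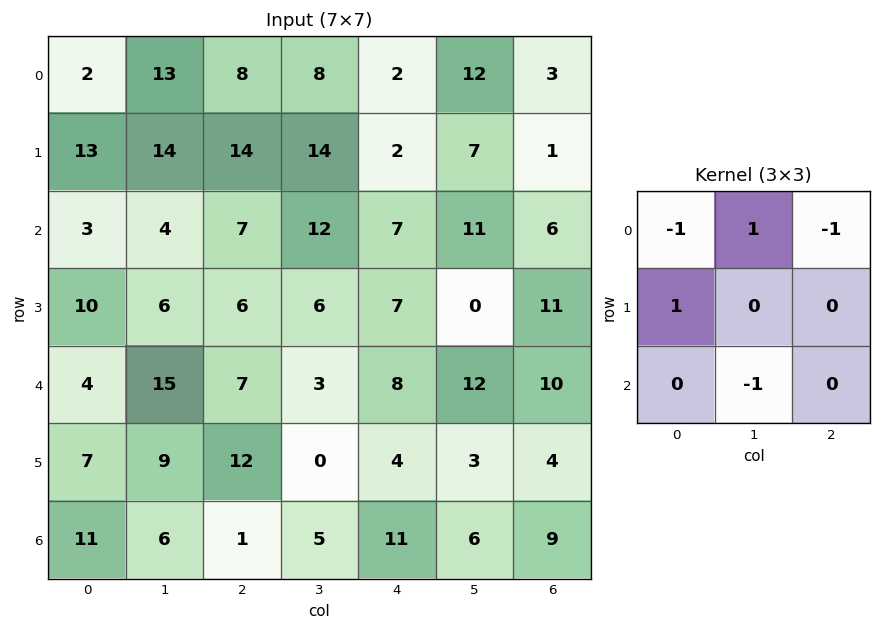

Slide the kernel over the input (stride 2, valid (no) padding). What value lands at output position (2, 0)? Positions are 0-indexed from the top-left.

The receptive field on the input at this output position is [4 15 7 / 7 9 12 / 11 6 1]. Elementwise product with the kernel and sum: 4·-1 + 15·1 + 7·-1 + 7·1 + 6·-1.

5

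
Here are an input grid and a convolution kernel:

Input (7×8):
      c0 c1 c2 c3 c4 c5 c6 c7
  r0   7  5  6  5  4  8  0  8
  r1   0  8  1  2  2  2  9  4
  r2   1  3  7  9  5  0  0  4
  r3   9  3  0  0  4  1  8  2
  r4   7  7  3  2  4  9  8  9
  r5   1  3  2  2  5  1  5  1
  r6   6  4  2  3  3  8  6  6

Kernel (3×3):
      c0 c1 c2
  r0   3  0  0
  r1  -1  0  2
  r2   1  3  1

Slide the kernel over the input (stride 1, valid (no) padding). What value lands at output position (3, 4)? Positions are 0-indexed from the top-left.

The receptive field on the input at this output position is [4 1 8 / 4 9 8 / 5 1 5]. Elementwise product with the kernel and sum: 4·3 + 4·-1 + 8·2 + 5·1 + 1·3 + 5·1.

37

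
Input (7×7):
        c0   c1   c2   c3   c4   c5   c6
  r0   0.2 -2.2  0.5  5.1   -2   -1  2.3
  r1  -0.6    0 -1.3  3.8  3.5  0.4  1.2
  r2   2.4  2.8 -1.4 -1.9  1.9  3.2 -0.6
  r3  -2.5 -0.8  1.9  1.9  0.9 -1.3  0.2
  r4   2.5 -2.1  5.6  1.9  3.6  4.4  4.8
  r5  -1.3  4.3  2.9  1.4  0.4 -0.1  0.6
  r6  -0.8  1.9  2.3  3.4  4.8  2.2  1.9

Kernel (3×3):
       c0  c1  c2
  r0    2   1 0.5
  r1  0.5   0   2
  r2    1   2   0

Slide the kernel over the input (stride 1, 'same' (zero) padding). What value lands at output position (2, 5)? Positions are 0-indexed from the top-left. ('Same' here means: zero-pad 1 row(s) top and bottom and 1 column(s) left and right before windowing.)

6.05

The receptive field on the zero-padded input at this output position is [3.5 0.4 1.2 / 1.9 3.2 -0.6 / 0.9 -1.3 0.2]. Elementwise product with the kernel and sum: 3.5·2 + 0.4·1 + 1.2·0.5 + 1.9·0.5 + -0.6·2 + 0.9·1 + -1.3·2.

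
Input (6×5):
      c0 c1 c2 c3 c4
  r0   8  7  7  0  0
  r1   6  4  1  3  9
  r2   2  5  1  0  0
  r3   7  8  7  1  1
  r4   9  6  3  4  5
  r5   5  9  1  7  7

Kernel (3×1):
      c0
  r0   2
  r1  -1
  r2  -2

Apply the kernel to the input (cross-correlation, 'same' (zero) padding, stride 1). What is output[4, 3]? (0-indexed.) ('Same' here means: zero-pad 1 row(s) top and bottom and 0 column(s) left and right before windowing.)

-16

The receptive field on the zero-padded input at this output position is [1 / 4 / 7]. Elementwise product with the kernel and sum: 1·2 + 4·-1 + 7·-2.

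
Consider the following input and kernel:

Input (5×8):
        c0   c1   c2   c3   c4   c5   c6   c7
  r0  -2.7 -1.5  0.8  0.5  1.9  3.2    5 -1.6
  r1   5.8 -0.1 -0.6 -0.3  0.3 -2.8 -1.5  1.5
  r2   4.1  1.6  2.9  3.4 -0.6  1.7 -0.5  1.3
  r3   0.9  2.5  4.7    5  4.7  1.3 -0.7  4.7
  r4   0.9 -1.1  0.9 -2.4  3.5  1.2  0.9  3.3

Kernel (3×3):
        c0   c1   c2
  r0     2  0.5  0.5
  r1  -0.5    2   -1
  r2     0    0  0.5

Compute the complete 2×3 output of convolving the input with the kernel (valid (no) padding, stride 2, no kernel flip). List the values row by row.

Output[0,0]: The receptive field on the input at this output position is [-2.7 -1.5 0.8 / 5.8 -0.1 -0.6 / 4.1 1.6 2.9]. Elementwise product with the kernel and sum: -2.7·2 + -1.5·0.5 + 0.8·0.5 + 5.8·-0.5 + -0.1·2 + -0.6·-1 + 2.9·0.5.

-6.8 1.9 3.4
10.75 11.9 0.8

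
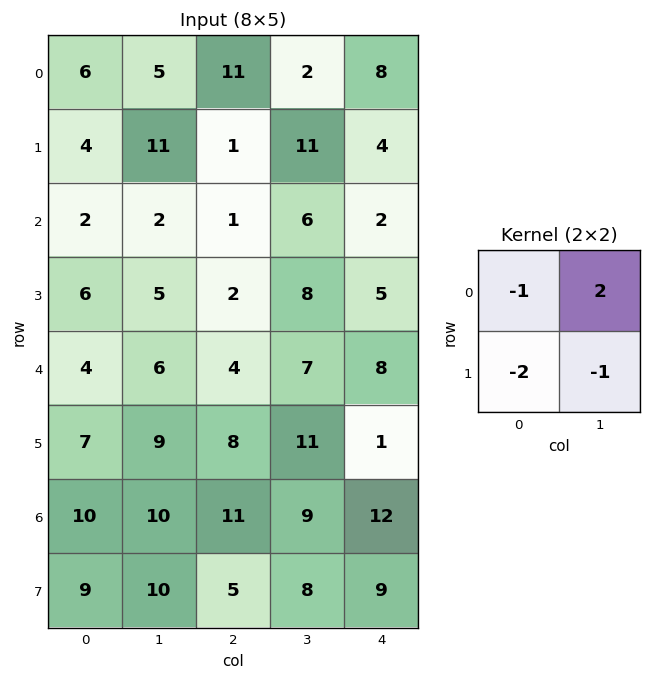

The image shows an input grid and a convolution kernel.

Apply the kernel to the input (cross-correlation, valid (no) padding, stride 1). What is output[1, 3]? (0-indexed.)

The receptive field on the input at this output position is [11 4 / 6 2]. Elementwise product with the kernel and sum: 11·-1 + 4·2 + 6·-2 + 2·-1.

-17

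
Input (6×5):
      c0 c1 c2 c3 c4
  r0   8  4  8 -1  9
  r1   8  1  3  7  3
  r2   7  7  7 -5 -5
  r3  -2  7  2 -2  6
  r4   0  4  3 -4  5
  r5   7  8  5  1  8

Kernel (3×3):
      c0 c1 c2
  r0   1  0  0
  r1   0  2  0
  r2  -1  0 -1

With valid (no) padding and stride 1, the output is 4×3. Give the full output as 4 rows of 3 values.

-4 8 20
22 10 -15
18 11 -5
-6 4 -19

Output[0,0]: The receptive field on the input at this output position is [8 4 8 / 8 1 3 / 7 7 7]. Elementwise product with the kernel and sum: 8·1 + 1·2 + 7·-1 + 7·-1.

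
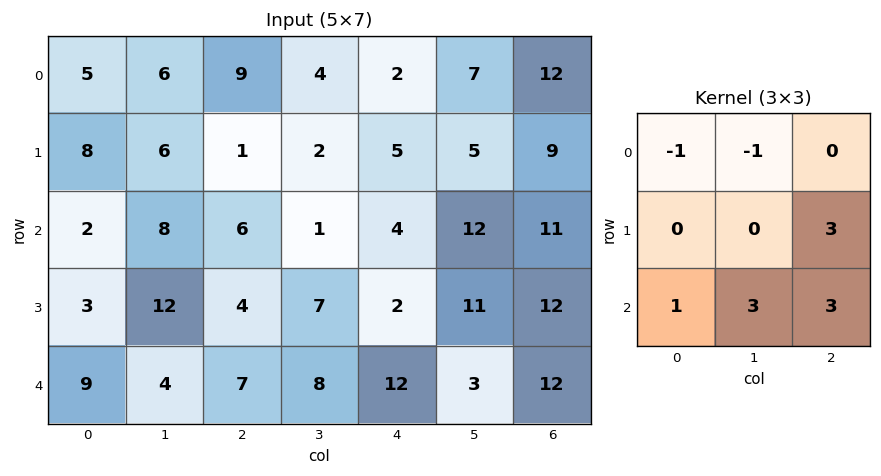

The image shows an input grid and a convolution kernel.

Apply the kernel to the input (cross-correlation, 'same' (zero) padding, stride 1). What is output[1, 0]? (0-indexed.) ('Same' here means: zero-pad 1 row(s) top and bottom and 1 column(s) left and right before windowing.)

43

The receptive field on the zero-padded input at this output position is [0 5 6 / 0 8 6 / 0 2 8]. Elementwise product with the kernel and sum: 0·-1 + 5·-1 + 6·3 + 0·1 + 2·3 + 8·3.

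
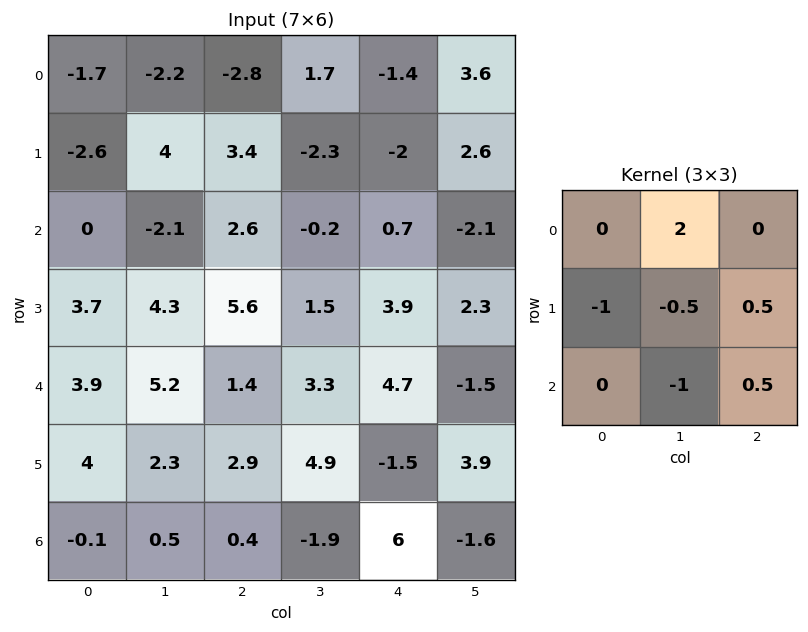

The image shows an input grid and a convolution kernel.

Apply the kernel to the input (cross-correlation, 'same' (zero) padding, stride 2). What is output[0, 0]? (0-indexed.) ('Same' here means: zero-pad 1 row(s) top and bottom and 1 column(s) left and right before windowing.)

The receptive field on the zero-padded input at this output position is [0 0 0 / 0 -1.7 -2.2 / 0 -2.6 4]. Elementwise product with the kernel and sum: 0·2 + 0·-1 + -1.7·-0.5 + -2.2·0.5 + -2.6·-1 + 4·0.5.

4.35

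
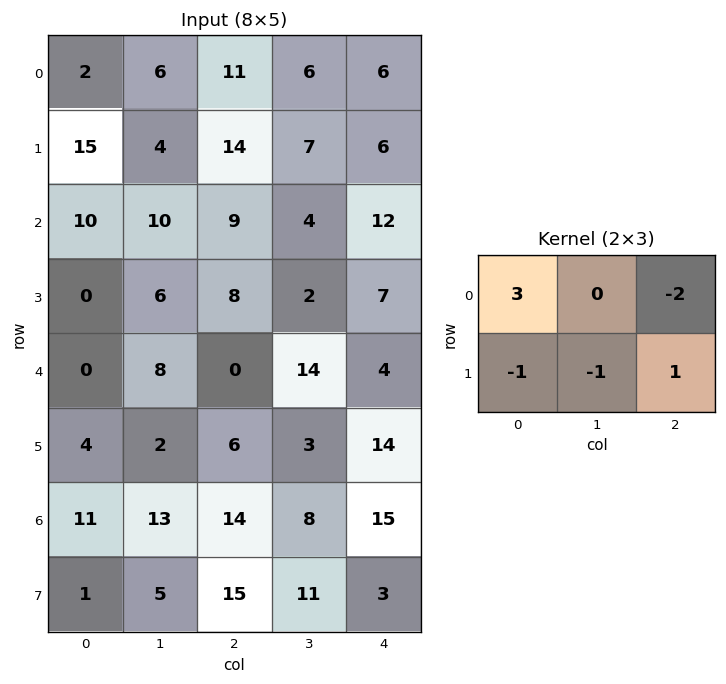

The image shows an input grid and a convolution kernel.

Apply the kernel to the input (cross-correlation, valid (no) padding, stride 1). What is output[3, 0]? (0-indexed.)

-24

The receptive field on the input at this output position is [0 6 8 / 0 8 0]. Elementwise product with the kernel and sum: 0·3 + 8·-2 + 0·-1 + 8·-1 + 0·1.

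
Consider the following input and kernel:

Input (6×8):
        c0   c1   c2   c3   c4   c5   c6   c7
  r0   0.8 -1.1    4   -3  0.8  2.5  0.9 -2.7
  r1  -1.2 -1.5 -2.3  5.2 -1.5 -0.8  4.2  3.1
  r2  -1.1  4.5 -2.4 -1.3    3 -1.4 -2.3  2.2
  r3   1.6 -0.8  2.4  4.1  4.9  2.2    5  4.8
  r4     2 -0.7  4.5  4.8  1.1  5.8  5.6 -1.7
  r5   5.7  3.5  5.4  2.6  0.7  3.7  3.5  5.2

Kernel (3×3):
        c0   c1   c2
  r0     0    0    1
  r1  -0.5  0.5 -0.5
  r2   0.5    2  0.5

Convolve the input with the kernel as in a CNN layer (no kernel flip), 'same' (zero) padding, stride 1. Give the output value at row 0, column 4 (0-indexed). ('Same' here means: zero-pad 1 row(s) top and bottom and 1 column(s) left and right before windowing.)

-0.15

The receptive field on the zero-padded input at this output position is [0 0 0 / -3 0.8 2.5 / 5.2 -1.5 -0.8]. Elementwise product with the kernel and sum: 0·1 + -3·-0.5 + 0.8·0.5 + 2.5·-0.5 + 5.2·0.5 + -1.5·2 + -0.8·0.5.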